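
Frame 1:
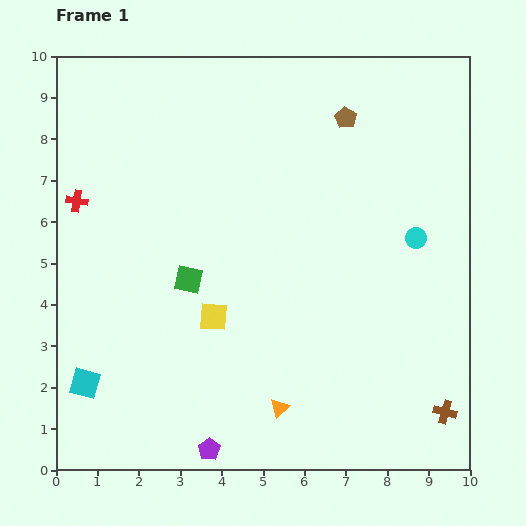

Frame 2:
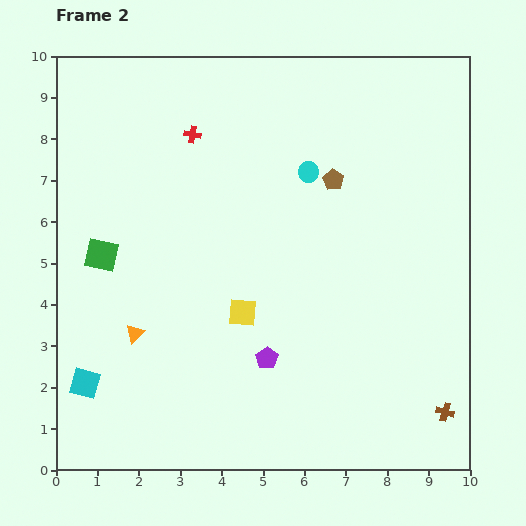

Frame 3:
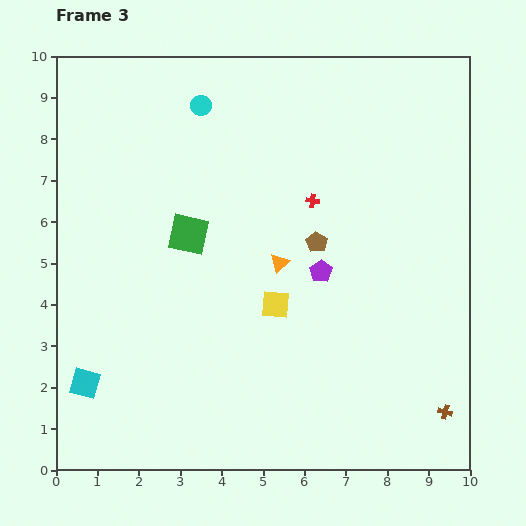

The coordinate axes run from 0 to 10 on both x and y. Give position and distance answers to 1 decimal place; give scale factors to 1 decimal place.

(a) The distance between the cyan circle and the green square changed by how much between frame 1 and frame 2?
-0.2

Distance in frame 1: 5.6. Distance in frame 2: 5.4.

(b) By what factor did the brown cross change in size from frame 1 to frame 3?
0.6×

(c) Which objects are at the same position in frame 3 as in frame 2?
the cyan square, the brown cross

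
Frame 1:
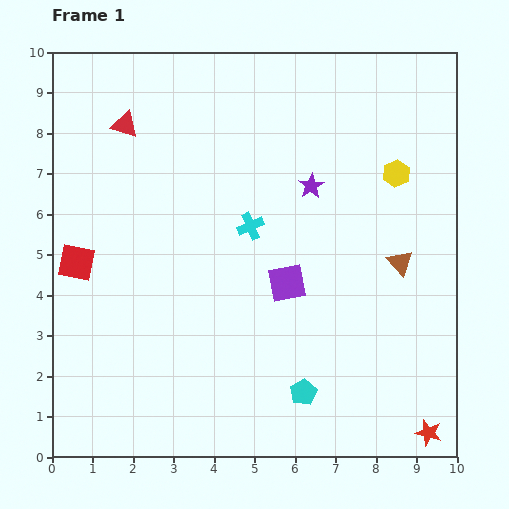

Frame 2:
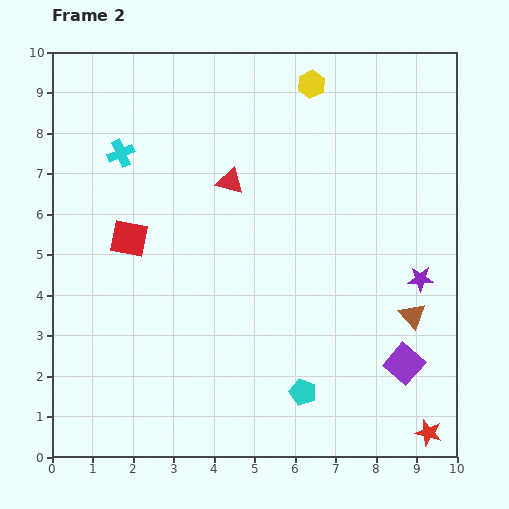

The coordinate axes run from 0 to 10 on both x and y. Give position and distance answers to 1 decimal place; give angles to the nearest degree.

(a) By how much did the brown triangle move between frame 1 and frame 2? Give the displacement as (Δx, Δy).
(0.3, -1.3)

The brown triangle was at (8.6, 4.8) in frame 1 and (8.9, 3.5) in frame 2.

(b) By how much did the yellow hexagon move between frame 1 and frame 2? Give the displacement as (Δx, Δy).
(-2.1, 2.2)

The yellow hexagon was at (8.5, 7.0) in frame 1 and (6.4, 9.2) in frame 2.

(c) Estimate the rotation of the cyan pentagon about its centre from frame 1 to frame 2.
23° counter-clockwise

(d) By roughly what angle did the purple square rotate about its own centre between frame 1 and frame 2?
38° counter-clockwise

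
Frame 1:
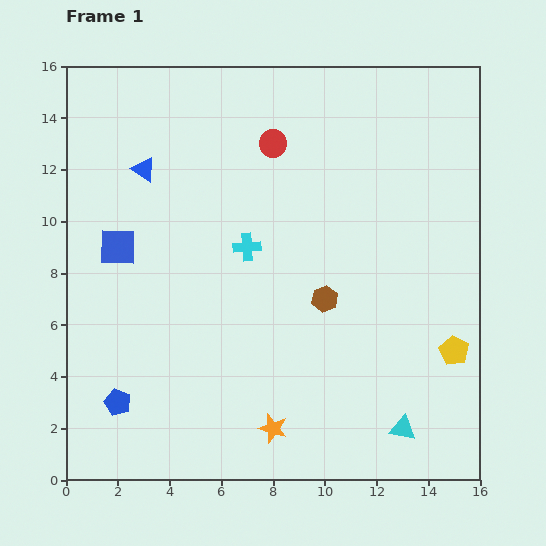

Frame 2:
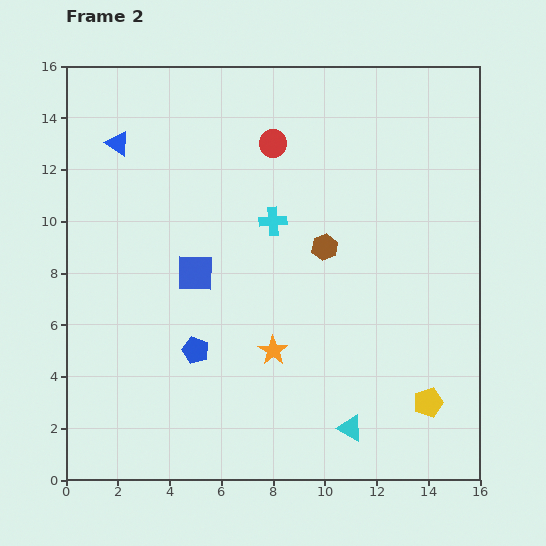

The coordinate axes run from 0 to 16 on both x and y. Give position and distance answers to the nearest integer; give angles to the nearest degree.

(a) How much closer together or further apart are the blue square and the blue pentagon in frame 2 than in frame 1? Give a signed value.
-3

Distance in frame 1: 6. Distance in frame 2: 3.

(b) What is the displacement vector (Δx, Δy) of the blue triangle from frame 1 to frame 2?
(-1, 1)

The blue triangle was at (3, 12) in frame 1 and (2, 13) in frame 2.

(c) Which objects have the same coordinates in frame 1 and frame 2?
the red circle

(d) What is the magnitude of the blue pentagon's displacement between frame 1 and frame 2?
4

The blue pentagon moved from (2, 3) to (5, 5), a distance of √(3² + 2²) ≈ 4.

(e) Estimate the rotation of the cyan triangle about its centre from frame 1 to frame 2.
19° clockwise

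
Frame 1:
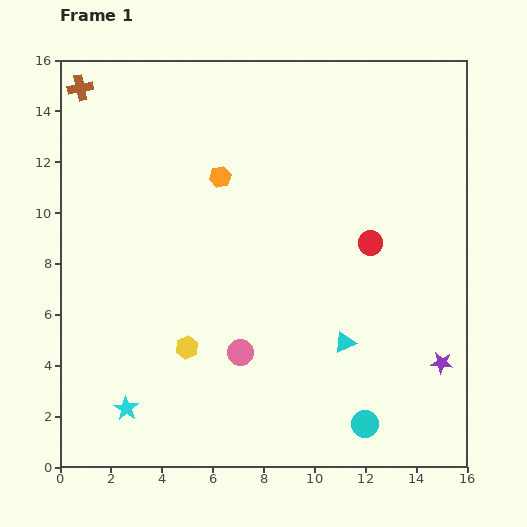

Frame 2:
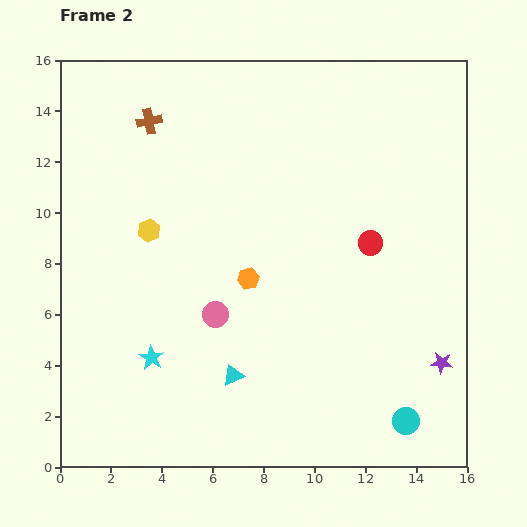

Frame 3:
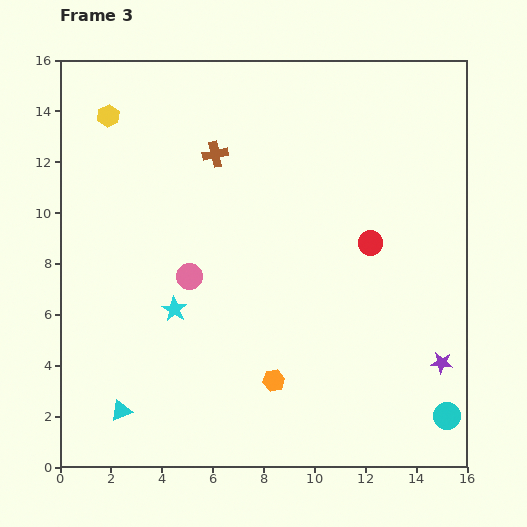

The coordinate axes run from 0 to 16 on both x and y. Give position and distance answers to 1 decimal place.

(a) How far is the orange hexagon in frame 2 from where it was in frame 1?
4.1

The orange hexagon moved from (6.3, 11.4) to (7.4, 7.4), a distance of √(1.1² + 4.0²) ≈ 4.1.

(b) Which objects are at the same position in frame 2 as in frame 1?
the purple star, the red circle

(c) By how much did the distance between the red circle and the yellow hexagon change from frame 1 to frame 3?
+3.1

Distance in frame 1: 8.3. Distance in frame 3: 11.4.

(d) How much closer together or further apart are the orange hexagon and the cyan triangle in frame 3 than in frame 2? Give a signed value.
+2.3

Distance in frame 2: 3.8. Distance in frame 3: 6.1.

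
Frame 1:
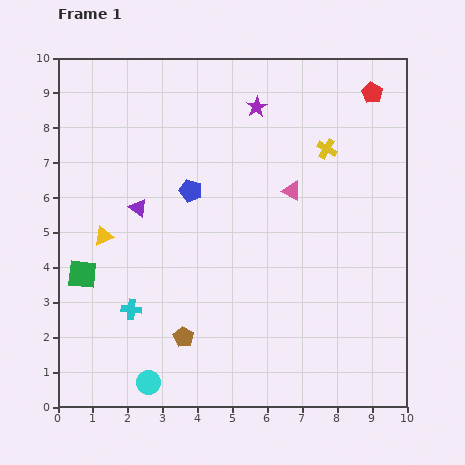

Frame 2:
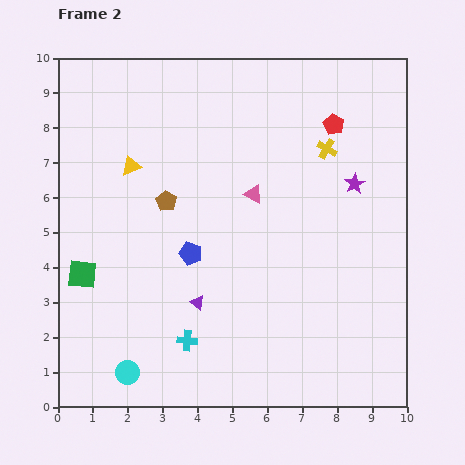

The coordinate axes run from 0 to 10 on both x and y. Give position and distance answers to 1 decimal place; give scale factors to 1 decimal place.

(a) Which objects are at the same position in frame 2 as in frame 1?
the green square, the yellow cross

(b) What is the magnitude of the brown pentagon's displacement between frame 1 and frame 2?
3.9

The brown pentagon moved from (3.6, 2.0) to (3.1, 5.9), a distance of √(0.5² + 3.9²) ≈ 3.9.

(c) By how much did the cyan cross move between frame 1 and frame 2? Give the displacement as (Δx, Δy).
(1.6, -0.9)

The cyan cross was at (2.1, 2.8) in frame 1 and (3.7, 1.9) in frame 2.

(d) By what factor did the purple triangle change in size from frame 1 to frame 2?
0.8×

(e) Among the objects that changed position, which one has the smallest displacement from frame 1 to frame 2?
the cyan circle

(moved 0.7)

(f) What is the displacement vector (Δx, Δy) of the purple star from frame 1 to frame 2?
(2.8, -2.2)

The purple star was at (5.7, 8.6) in frame 1 and (8.5, 6.4) in frame 2.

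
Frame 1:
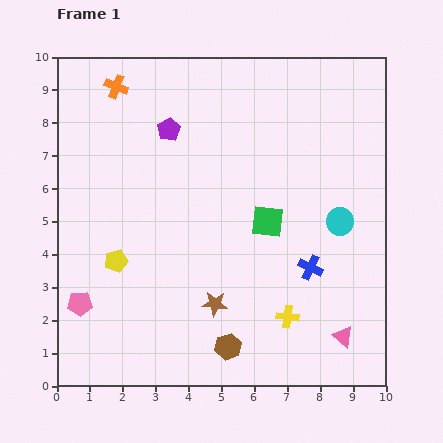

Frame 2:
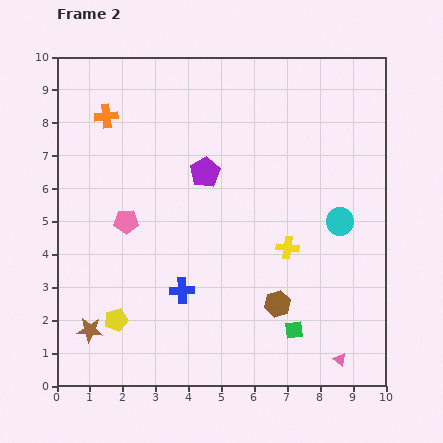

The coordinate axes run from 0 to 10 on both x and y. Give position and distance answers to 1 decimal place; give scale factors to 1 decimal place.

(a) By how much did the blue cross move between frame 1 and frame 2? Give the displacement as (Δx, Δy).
(-3.9, -0.7)

The blue cross was at (7.7, 3.6) in frame 1 and (3.8, 2.9) in frame 2.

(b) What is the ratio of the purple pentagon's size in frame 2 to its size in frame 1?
1.3×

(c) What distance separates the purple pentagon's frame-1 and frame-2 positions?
1.7

The purple pentagon moved from (3.4, 7.8) to (4.5, 6.5), a distance of √(1.1² + 1.3²) ≈ 1.7.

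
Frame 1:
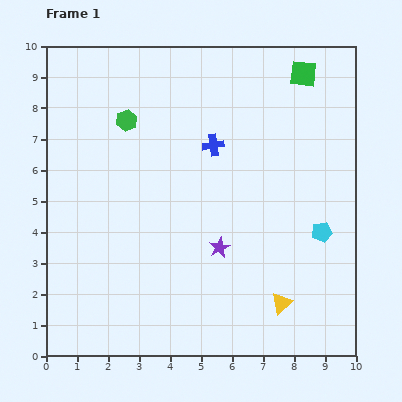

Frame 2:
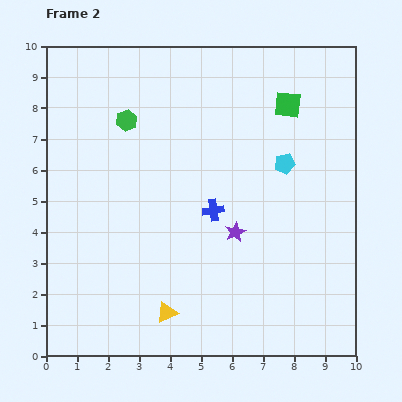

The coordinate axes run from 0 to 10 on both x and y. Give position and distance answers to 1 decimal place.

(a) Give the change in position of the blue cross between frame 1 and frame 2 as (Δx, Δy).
(0.0, -2.1)

The blue cross was at (5.4, 6.8) in frame 1 and (5.4, 4.7) in frame 2.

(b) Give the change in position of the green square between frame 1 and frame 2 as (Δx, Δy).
(-0.5, -1.0)

The green square was at (8.3, 9.1) in frame 1 and (7.8, 8.1) in frame 2.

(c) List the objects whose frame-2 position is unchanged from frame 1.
the green hexagon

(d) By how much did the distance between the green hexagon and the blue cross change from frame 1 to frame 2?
+1.1

Distance in frame 1: 2.9. Distance in frame 2: 4.0.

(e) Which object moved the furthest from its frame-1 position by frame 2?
the yellow triangle

(moved 3.7; next 2.5)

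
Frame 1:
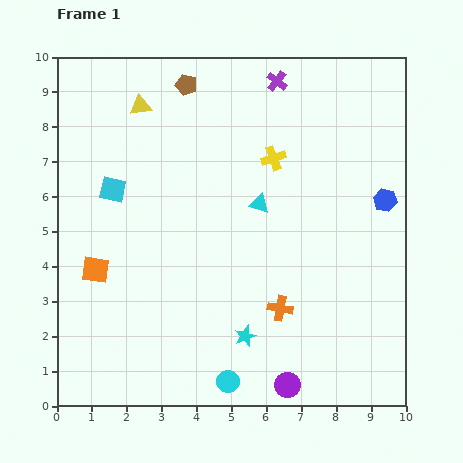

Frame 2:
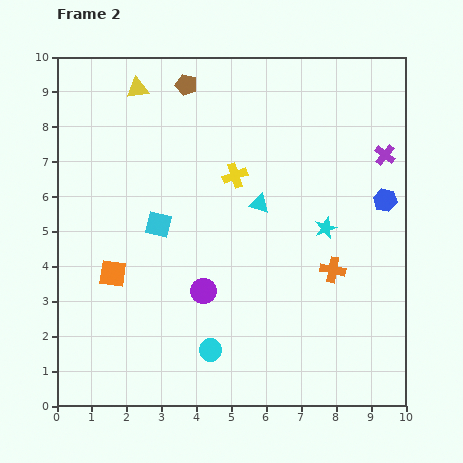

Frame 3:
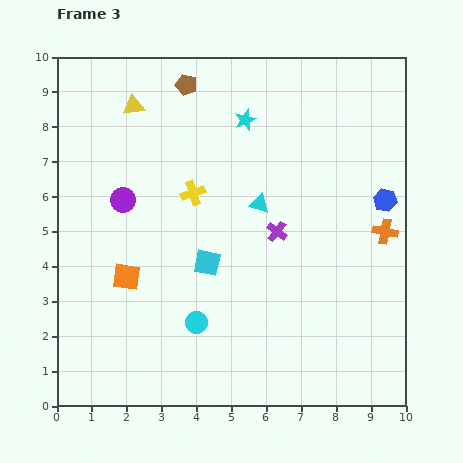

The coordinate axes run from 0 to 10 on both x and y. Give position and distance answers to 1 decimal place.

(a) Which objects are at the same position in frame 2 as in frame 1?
the cyan triangle, the blue hexagon, the brown pentagon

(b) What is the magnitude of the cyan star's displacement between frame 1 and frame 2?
3.9

The cyan star moved from (5.4, 2.0) to (7.7, 5.1), a distance of √(2.3² + 3.1²) ≈ 3.9.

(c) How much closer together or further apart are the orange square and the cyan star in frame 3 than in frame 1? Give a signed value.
+0.9

Distance in frame 1: 4.7. Distance in frame 3: 5.6.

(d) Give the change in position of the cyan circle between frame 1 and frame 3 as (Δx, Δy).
(-0.9, 1.7)

The cyan circle was at (4.9, 0.7) in frame 1 and (4.0, 2.4) in frame 3.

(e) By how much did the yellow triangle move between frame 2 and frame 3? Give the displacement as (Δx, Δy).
(-0.1, -0.5)

The yellow triangle was at (2.3, 9.1) in frame 2 and (2.2, 8.6) in frame 3.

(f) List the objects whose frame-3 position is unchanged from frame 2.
the cyan triangle, the blue hexagon, the brown pentagon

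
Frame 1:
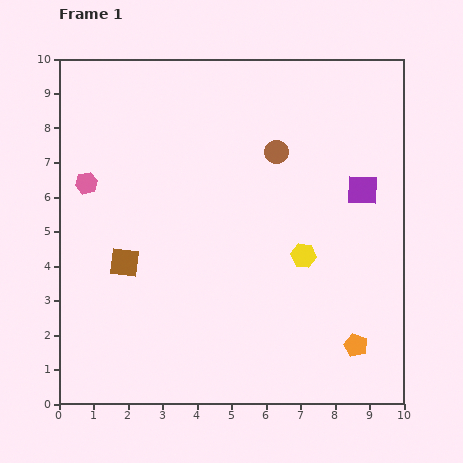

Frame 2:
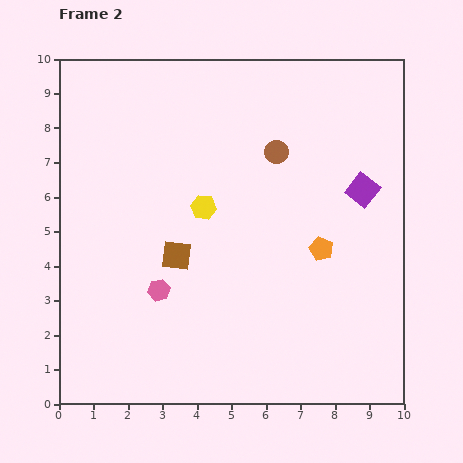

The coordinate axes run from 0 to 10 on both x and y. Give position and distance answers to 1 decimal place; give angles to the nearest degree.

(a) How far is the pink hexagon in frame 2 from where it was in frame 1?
3.7

The pink hexagon moved from (0.8, 6.4) to (2.9, 3.3), a distance of √(2.1² + 3.1²) ≈ 3.7.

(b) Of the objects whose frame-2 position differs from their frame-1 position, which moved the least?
the brown square

(moved 1.5)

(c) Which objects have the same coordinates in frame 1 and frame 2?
the purple square, the brown circle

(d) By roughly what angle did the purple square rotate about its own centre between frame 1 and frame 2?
36° clockwise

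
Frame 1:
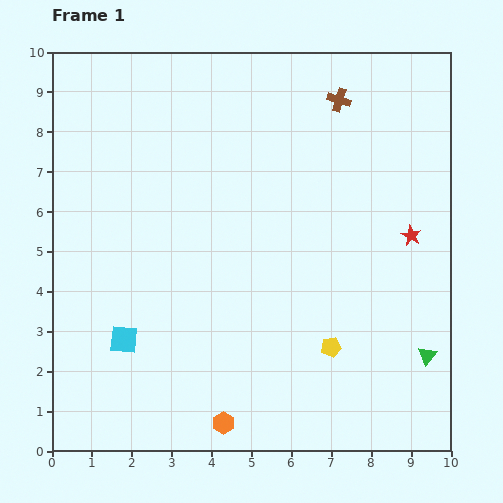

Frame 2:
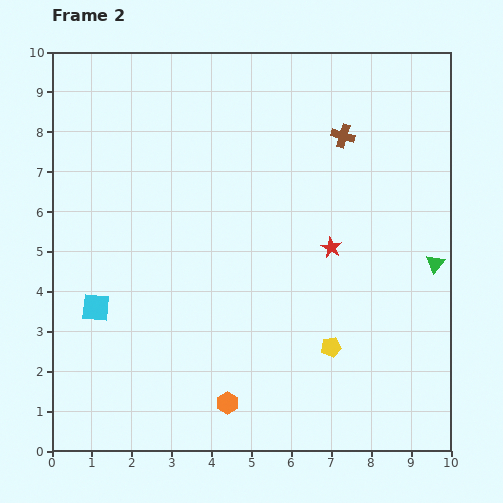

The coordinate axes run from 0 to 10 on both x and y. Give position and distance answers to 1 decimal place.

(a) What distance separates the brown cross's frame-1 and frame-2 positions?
0.9

The brown cross moved from (7.2, 8.8) to (7.3, 7.9), a distance of √(0.1² + 0.9²) ≈ 0.9.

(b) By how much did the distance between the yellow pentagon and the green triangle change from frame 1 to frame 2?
+0.9

Distance in frame 1: 2.4. Distance in frame 2: 3.3.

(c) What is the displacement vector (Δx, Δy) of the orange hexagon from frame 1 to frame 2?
(0.1, 0.5)

The orange hexagon was at (4.3, 0.7) in frame 1 and (4.4, 1.2) in frame 2.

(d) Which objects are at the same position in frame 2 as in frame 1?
the yellow pentagon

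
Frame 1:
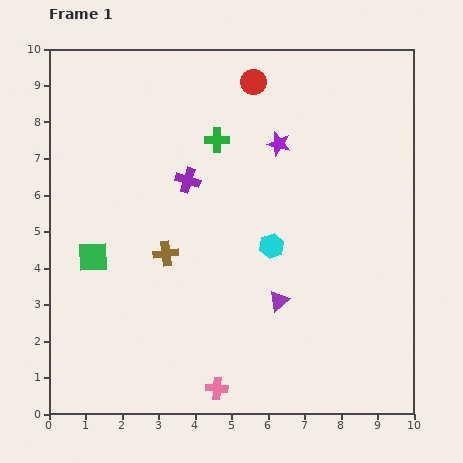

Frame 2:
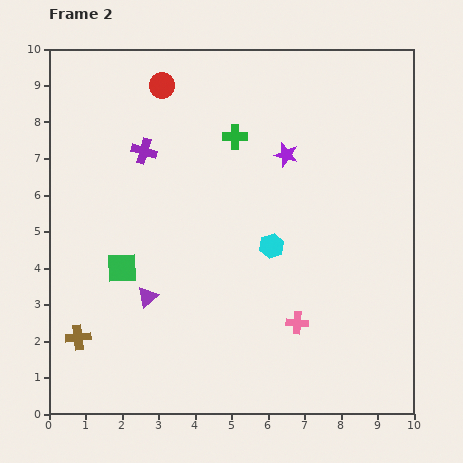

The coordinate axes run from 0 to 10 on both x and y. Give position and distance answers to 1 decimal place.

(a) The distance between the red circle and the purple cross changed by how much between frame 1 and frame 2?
-1.3

Distance in frame 1: 3.2. Distance in frame 2: 1.9.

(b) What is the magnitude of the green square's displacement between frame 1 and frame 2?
0.9

The green square moved from (1.2, 4.3) to (2.0, 4.0), a distance of √(0.8² + 0.3²) ≈ 0.9.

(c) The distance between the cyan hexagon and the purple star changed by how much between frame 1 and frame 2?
-0.3

Distance in frame 1: 2.8. Distance in frame 2: 2.5.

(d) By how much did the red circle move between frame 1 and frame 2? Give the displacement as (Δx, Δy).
(-2.5, -0.1)

The red circle was at (5.6, 9.1) in frame 1 and (3.1, 9.0) in frame 2.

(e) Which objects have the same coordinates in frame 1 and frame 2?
the cyan hexagon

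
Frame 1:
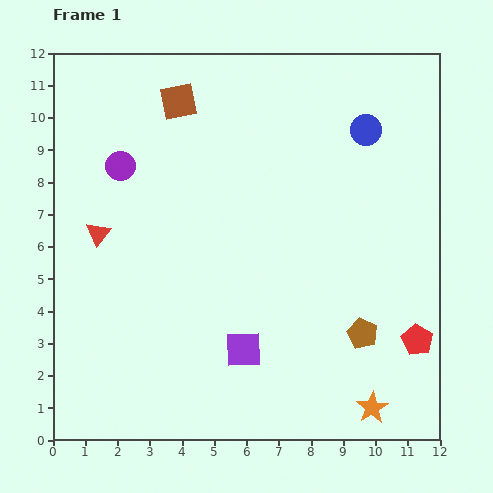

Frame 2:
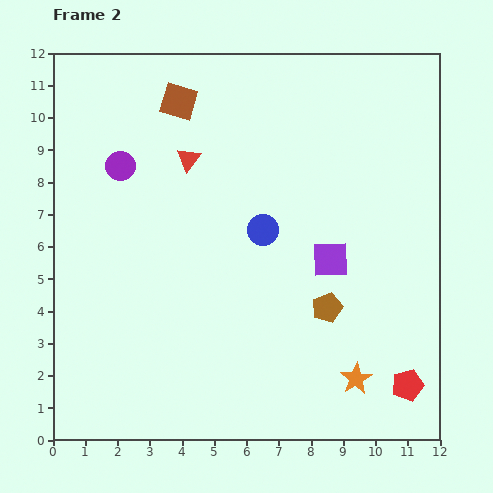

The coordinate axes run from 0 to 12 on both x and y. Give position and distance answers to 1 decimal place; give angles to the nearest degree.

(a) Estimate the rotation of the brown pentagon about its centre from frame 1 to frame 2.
26° clockwise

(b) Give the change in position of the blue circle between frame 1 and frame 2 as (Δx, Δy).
(-3.2, -3.1)

The blue circle was at (9.7, 9.6) in frame 1 and (6.5, 6.5) in frame 2.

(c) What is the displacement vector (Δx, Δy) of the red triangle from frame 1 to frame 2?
(2.8, 2.3)

The red triangle was at (1.4, 6.4) in frame 1 and (4.2, 8.7) in frame 2.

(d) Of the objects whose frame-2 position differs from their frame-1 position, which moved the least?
the orange star

(moved 1.0)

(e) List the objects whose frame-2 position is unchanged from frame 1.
the brown square, the purple circle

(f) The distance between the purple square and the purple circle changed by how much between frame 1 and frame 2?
+0.2

Distance in frame 1: 6.9. Distance in frame 2: 7.1.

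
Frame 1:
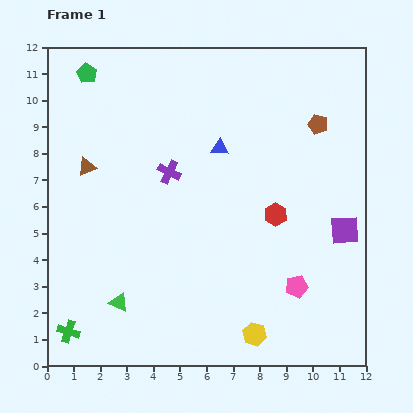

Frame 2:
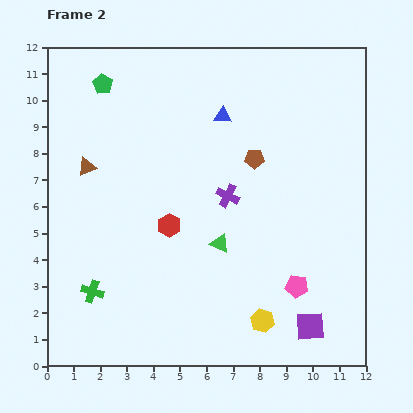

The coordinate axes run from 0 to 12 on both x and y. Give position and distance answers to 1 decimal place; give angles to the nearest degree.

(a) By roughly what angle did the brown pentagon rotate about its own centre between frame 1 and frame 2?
18° counter-clockwise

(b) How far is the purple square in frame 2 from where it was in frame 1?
3.8

The purple square moved from (11.2, 5.1) to (9.9, 1.5), a distance of √(1.3² + 3.6²) ≈ 3.8.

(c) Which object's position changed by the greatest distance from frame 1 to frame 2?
the green triangle

(moved 4.4; next 4.0)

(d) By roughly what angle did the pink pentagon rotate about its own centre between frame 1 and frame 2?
21° clockwise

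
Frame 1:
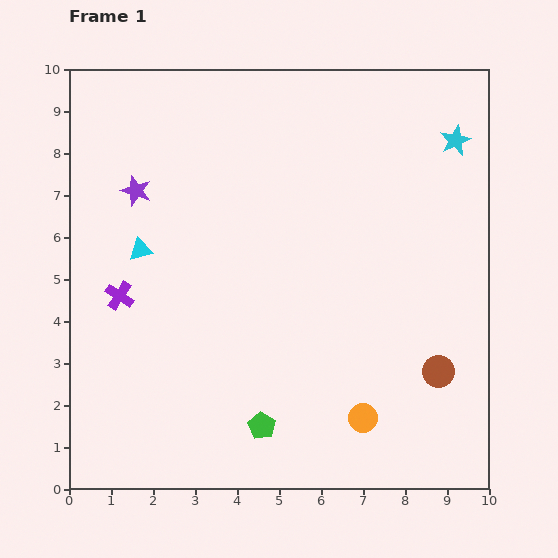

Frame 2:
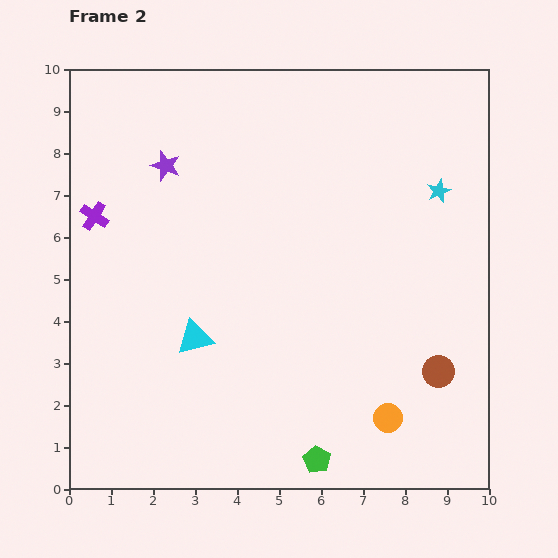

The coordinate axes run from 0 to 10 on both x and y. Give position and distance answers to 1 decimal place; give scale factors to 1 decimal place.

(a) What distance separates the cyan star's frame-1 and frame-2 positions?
1.3

The cyan star moved from (9.2, 8.3) to (8.8, 7.1), a distance of √(0.4² + 1.2²) ≈ 1.3.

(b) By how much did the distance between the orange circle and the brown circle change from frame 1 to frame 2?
-0.5

Distance in frame 1: 2.1. Distance in frame 2: 1.6.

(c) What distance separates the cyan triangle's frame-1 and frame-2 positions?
2.5

The cyan triangle moved from (1.7, 5.7) to (3.0, 3.6), a distance of √(1.3² + 2.1²) ≈ 2.5.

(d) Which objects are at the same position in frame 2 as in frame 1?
the brown circle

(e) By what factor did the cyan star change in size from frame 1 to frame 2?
0.8×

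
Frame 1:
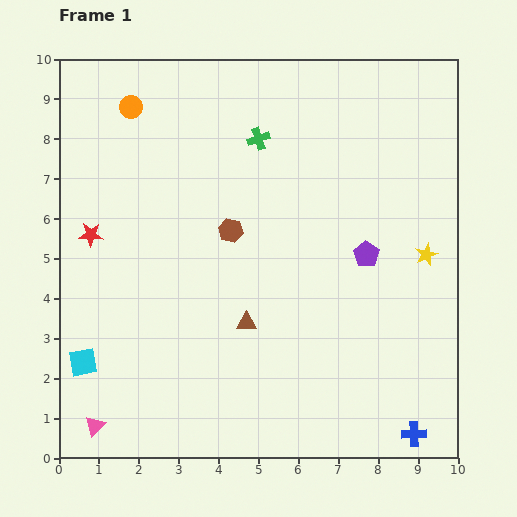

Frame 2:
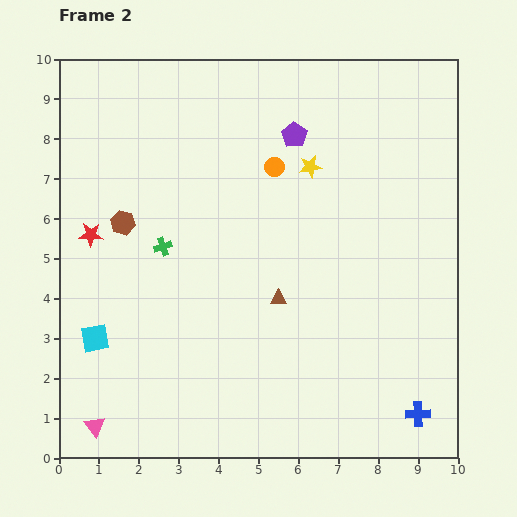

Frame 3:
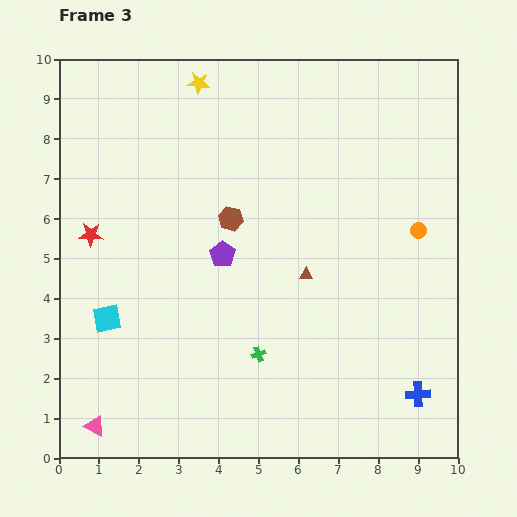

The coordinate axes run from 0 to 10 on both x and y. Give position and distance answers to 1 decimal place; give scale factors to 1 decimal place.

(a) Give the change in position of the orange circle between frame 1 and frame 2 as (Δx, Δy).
(3.6, -1.5)

The orange circle was at (1.8, 8.8) in frame 1 and (5.4, 7.3) in frame 2.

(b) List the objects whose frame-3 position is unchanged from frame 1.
the red star, the pink triangle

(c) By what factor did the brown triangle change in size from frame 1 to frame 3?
0.6×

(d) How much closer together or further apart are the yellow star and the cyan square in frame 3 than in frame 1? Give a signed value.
-2.7

Distance in frame 1: 9.0. Distance in frame 3: 6.3.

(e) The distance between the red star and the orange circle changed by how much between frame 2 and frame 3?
+3.3

Distance in frame 2: 4.9. Distance in frame 3: 8.2.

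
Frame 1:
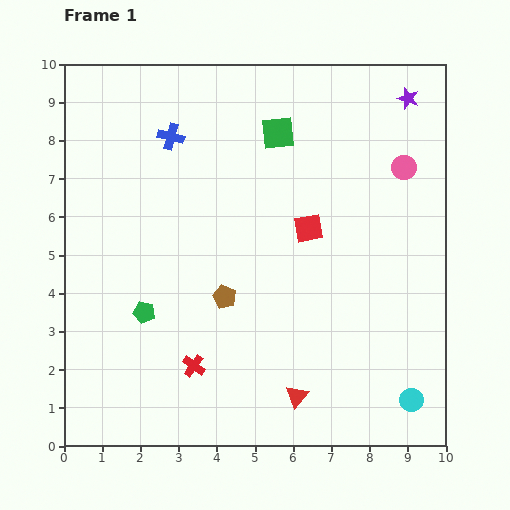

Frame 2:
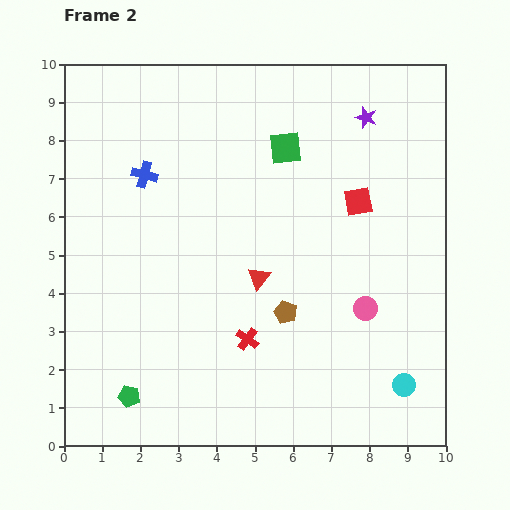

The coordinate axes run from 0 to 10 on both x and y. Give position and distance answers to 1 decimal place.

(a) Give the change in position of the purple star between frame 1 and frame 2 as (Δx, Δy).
(-1.1, -0.5)

The purple star was at (9.0, 9.1) in frame 1 and (7.9, 8.6) in frame 2.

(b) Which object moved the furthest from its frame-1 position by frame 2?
the pink circle

(moved 3.8; next 3.3)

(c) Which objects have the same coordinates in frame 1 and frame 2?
none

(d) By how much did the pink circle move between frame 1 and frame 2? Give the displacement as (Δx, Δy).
(-1.0, -3.7)

The pink circle was at (8.9, 7.3) in frame 1 and (7.9, 3.6) in frame 2.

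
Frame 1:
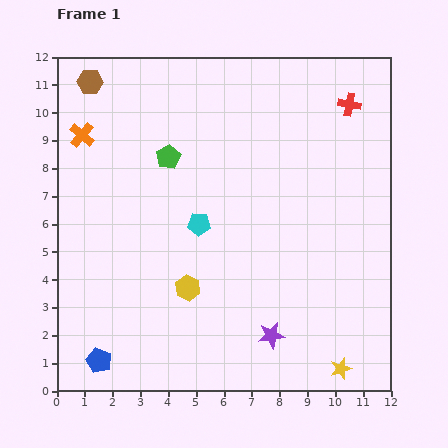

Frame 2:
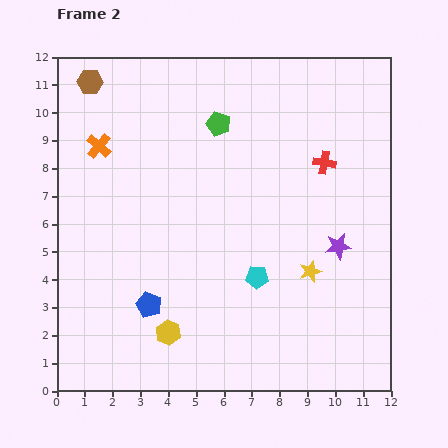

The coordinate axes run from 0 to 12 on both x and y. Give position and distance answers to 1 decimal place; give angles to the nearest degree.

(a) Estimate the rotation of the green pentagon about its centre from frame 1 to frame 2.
24° counter-clockwise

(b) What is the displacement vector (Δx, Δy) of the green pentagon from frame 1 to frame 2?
(1.8, 1.2)

The green pentagon was at (4.0, 8.4) in frame 1 and (5.8, 9.6) in frame 2.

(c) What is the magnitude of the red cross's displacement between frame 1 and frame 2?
2.3

The red cross moved from (10.5, 10.3) to (9.6, 8.2), a distance of √(0.9² + 2.1²) ≈ 2.3.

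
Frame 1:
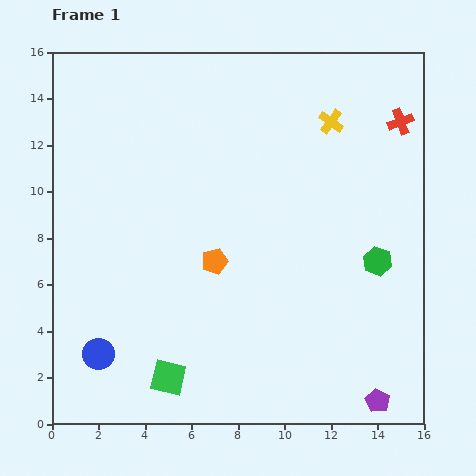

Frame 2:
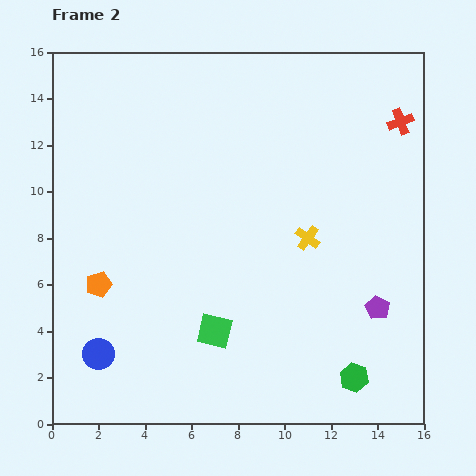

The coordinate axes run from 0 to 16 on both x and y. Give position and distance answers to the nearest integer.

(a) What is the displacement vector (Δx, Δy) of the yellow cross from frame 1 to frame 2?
(-1, -5)

The yellow cross was at (12, 13) in frame 1 and (11, 8) in frame 2.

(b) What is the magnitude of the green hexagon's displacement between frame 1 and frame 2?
5

The green hexagon moved from (14, 7) to (13, 2), a distance of √(1² + 5²) ≈ 5.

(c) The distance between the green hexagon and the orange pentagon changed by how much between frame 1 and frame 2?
+5

Distance in frame 1: 7. Distance in frame 2: 12.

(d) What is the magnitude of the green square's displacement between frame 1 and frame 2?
3

The green square moved from (5, 2) to (7, 4), a distance of √(2² + 2²) ≈ 3.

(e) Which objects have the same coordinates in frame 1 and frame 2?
the red cross, the blue circle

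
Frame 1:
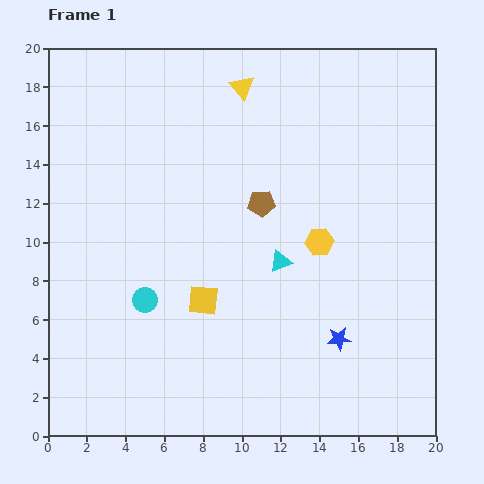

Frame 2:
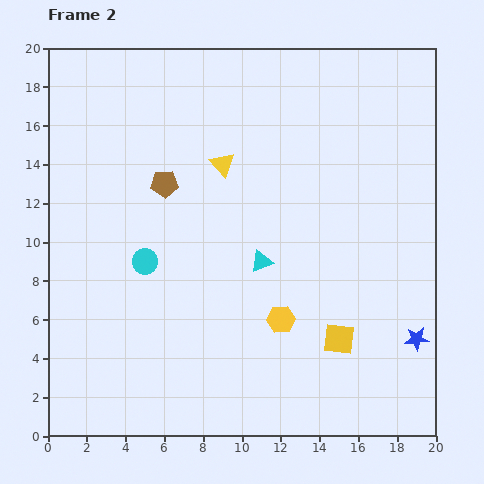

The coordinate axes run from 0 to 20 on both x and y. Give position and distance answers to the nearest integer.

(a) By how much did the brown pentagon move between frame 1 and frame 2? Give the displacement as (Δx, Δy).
(-5, 1)

The brown pentagon was at (11, 12) in frame 1 and (6, 13) in frame 2.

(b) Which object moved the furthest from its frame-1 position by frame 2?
the yellow square

(moved 7; next 5)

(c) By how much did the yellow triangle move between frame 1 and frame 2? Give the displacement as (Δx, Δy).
(-1, -4)

The yellow triangle was at (10, 18) in frame 1 and (9, 14) in frame 2.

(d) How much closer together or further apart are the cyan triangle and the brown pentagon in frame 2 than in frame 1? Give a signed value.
+3

Distance in frame 1: 3. Distance in frame 2: 6.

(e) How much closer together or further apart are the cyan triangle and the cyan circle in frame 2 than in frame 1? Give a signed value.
-1

Distance in frame 1: 7. Distance in frame 2: 6.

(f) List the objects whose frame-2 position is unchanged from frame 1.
none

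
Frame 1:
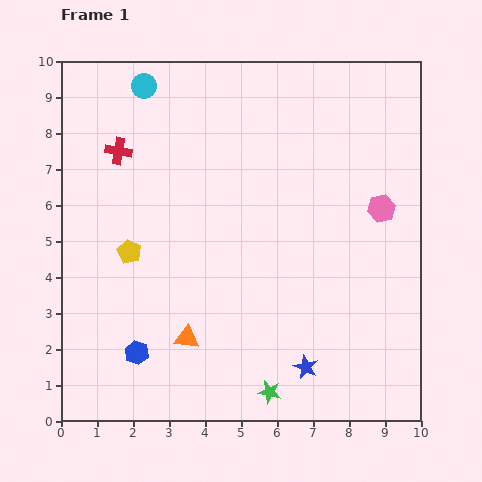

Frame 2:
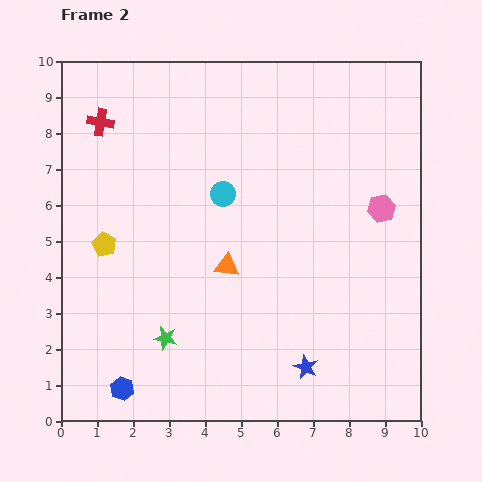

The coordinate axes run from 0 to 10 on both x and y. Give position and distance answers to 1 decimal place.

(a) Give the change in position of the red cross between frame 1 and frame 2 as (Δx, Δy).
(-0.5, 0.8)

The red cross was at (1.6, 7.5) in frame 1 and (1.1, 8.3) in frame 2.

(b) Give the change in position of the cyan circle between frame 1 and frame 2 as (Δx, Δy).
(2.2, -3.0)

The cyan circle was at (2.3, 9.3) in frame 1 and (4.5, 6.3) in frame 2.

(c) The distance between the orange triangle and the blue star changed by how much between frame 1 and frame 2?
+0.2

Distance in frame 1: 3.4. Distance in frame 2: 3.6.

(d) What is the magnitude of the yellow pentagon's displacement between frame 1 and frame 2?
0.7

The yellow pentagon moved from (1.9, 4.7) to (1.2, 4.9), a distance of √(0.7² + 0.2²) ≈ 0.7.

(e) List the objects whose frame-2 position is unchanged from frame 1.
the blue star, the pink hexagon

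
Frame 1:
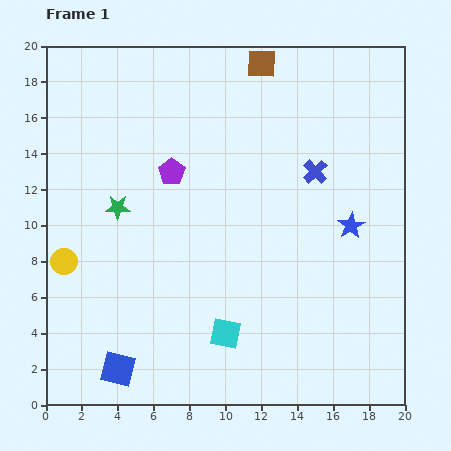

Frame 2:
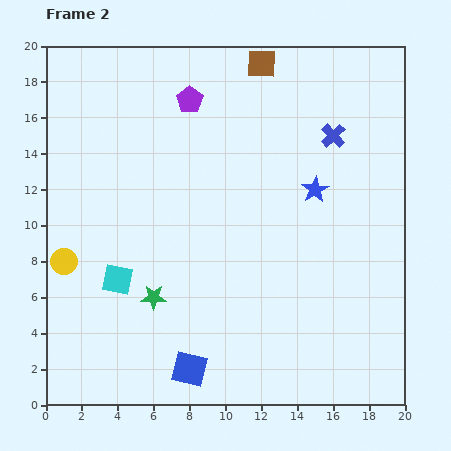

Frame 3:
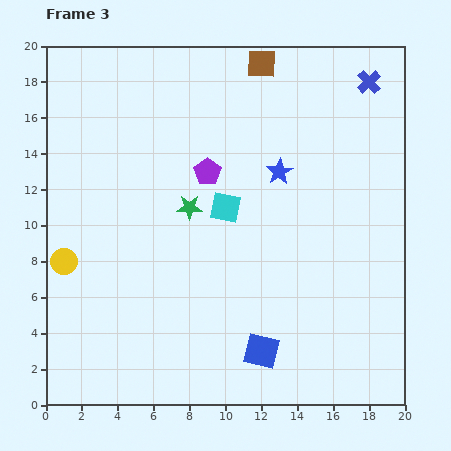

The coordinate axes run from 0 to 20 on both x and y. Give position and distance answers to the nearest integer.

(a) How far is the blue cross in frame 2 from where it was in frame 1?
2

The blue cross moved from (15, 13) to (16, 15), a distance of √(1² + 2²) ≈ 2.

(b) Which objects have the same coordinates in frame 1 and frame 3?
the yellow circle, the brown square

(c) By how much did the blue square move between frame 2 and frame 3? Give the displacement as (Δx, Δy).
(4, 1)

The blue square was at (8, 2) in frame 2 and (12, 3) in frame 3.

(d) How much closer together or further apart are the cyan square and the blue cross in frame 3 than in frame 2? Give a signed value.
-3

Distance in frame 2: 14. Distance in frame 3: 11.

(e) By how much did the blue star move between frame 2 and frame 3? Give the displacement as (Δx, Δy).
(-2, 1)

The blue star was at (15, 12) in frame 2 and (13, 13) in frame 3.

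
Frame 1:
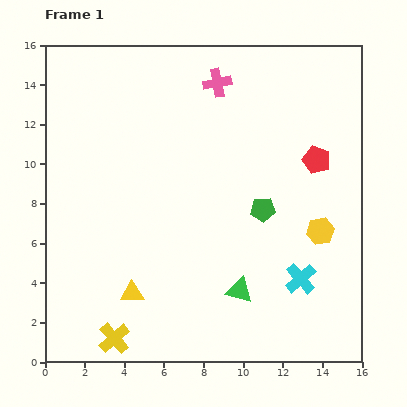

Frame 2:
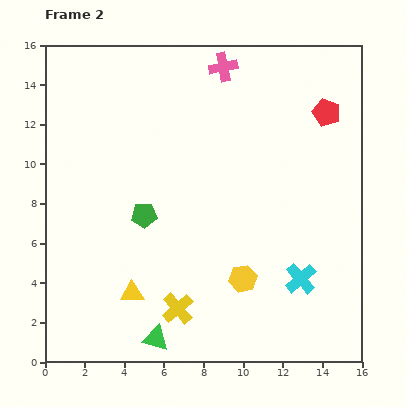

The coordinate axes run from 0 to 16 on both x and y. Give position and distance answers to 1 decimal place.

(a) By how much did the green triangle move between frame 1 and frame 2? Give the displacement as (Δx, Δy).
(-4.2, -2.4)

The green triangle was at (9.8, 3.6) in frame 1 and (5.6, 1.2) in frame 2.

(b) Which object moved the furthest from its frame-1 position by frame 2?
the green pentagon

(moved 6.0; next 4.8)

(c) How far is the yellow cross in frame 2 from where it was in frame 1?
3.5

The yellow cross moved from (3.5, 1.2) to (6.7, 2.7), a distance of √(3.2² + 1.5²) ≈ 3.5.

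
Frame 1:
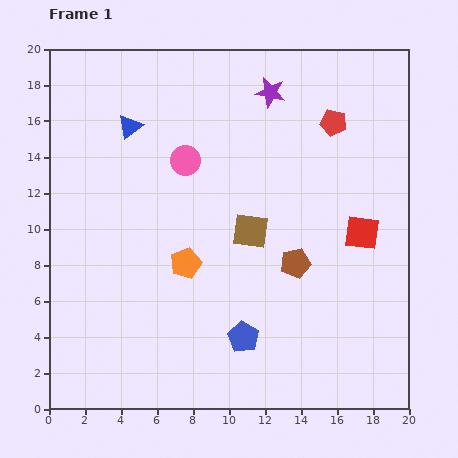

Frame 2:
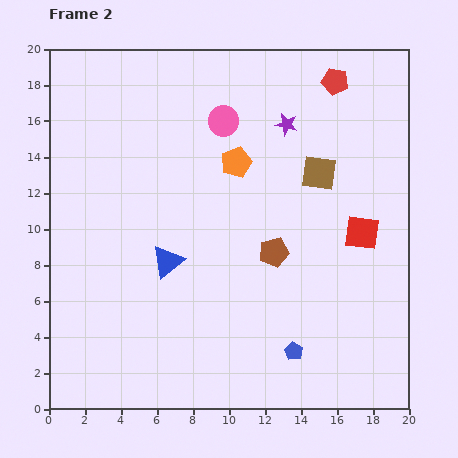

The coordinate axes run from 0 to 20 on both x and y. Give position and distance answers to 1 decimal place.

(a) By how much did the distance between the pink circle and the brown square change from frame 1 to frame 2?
+0.7

Distance in frame 1: 5.3. Distance in frame 2: 6.0.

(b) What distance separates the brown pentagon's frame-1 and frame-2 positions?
1.3

The brown pentagon moved from (13.7, 8.1) to (12.5, 8.7), a distance of √(1.2² + 0.6²) ≈ 1.3.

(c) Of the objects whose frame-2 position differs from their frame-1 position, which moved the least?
the brown pentagon

(moved 1.3)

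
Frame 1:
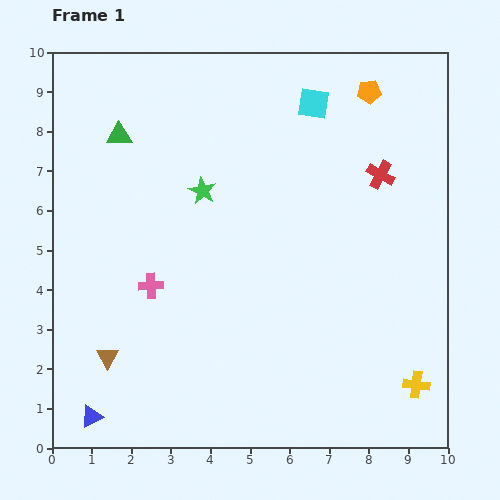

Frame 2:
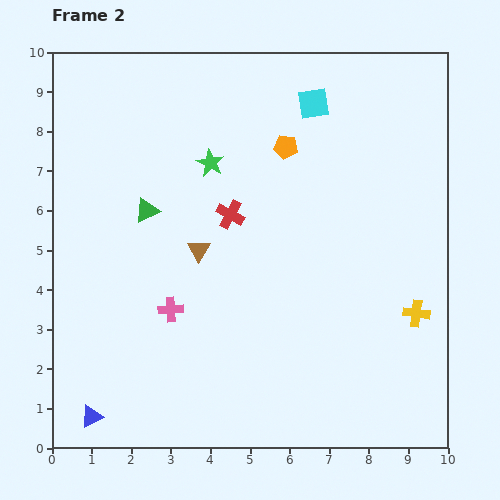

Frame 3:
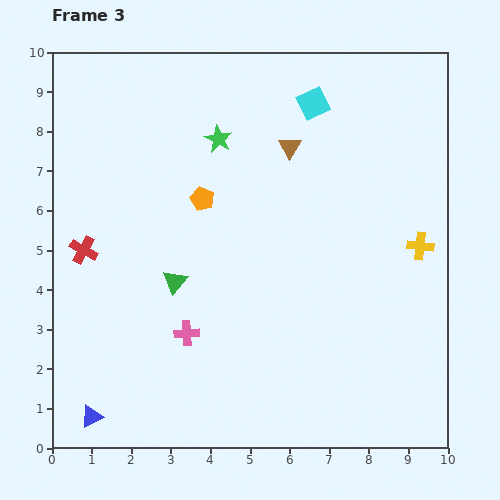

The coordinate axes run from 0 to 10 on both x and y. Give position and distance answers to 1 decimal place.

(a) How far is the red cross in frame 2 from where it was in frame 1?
3.9

The red cross moved from (8.3, 6.9) to (4.5, 5.9), a distance of √(3.8² + 1.0²) ≈ 3.9.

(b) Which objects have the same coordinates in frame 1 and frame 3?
the cyan square, the blue triangle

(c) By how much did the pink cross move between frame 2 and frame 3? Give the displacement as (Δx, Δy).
(0.4, -0.6)

The pink cross was at (3.0, 3.5) in frame 2 and (3.4, 2.9) in frame 3.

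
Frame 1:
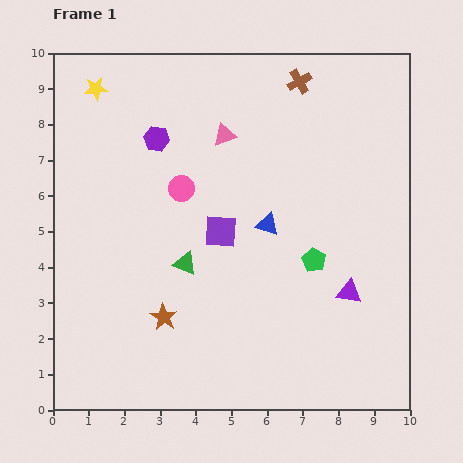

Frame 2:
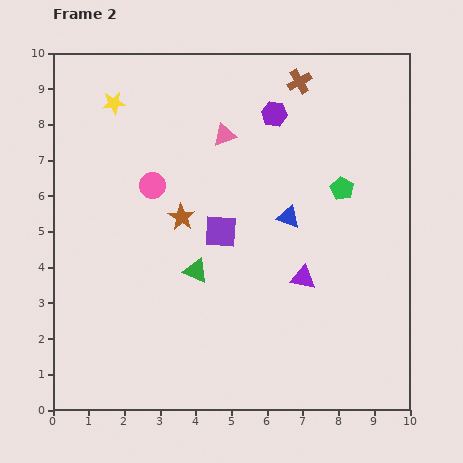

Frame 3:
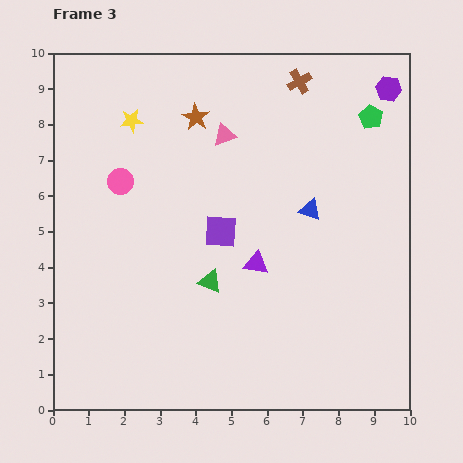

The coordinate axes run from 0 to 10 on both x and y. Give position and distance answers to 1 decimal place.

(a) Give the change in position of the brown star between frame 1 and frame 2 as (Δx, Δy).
(0.5, 2.8)

The brown star was at (3.1, 2.6) in frame 1 and (3.6, 5.4) in frame 2.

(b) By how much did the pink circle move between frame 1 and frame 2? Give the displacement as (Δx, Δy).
(-0.8, 0.1)

The pink circle was at (3.6, 6.2) in frame 1 and (2.8, 6.3) in frame 2.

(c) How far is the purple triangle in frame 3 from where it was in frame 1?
2.7

The purple triangle moved from (8.3, 3.3) to (5.7, 4.1), a distance of √(2.6² + 0.8²) ≈ 2.7.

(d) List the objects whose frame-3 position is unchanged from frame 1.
the purple square, the brown cross, the pink triangle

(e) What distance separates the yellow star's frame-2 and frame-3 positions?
0.7

The yellow star moved from (1.7, 8.6) to (2.2, 8.1), a distance of √(0.5² + 0.5²) ≈ 0.7.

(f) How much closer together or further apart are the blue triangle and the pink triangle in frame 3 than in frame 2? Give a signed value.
+0.3

Distance in frame 2: 2.9. Distance in frame 3: 3.2.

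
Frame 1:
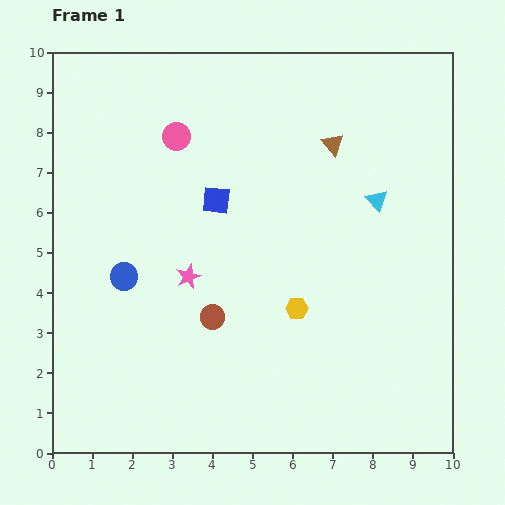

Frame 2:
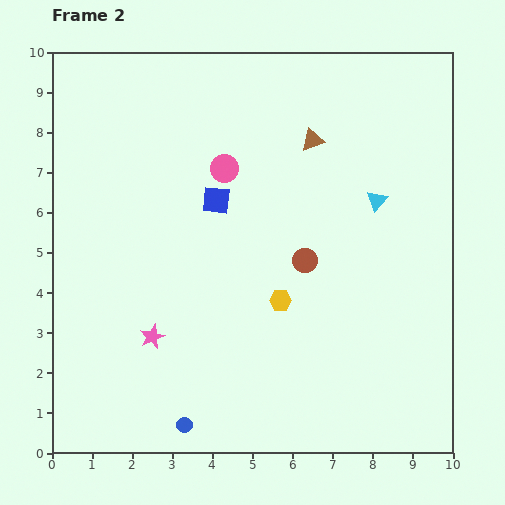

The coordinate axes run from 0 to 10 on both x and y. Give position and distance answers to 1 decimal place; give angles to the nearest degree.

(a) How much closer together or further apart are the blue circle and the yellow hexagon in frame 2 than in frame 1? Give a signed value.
-0.5

Distance in frame 1: 4.4. Distance in frame 2: 3.9.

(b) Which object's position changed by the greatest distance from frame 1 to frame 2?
the blue circle

(moved 4.0; next 2.7)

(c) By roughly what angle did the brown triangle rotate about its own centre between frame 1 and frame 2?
52° clockwise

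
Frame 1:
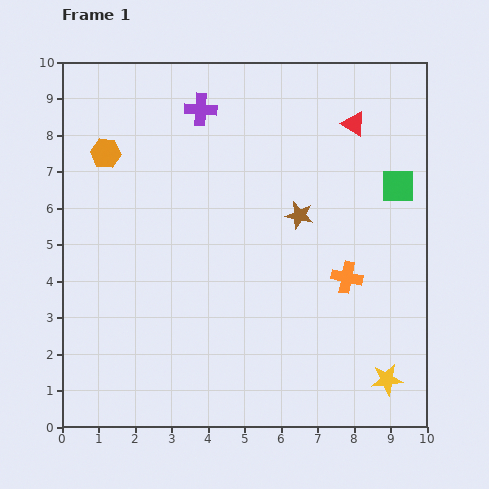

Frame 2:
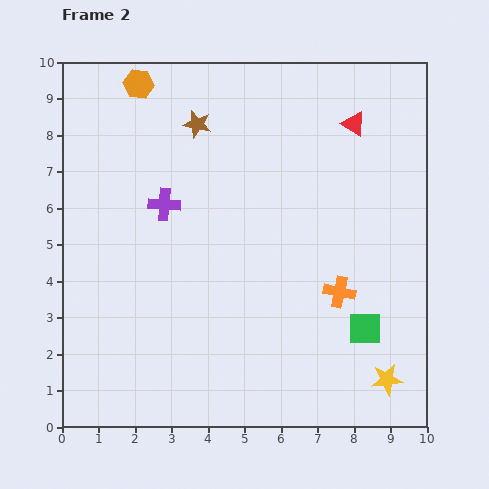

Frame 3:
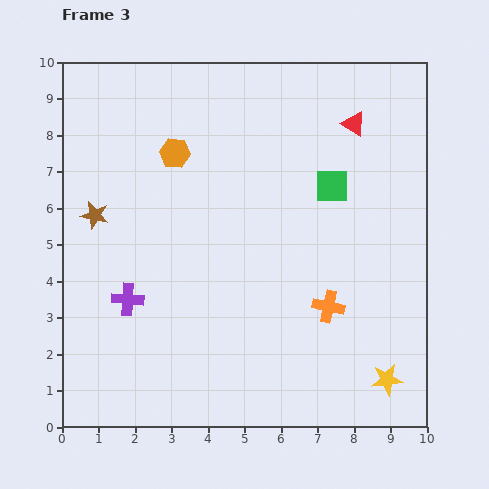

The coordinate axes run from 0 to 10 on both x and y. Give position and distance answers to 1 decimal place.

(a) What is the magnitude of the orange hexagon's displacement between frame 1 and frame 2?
2.1

The orange hexagon moved from (1.2, 7.5) to (2.1, 9.4), a distance of √(0.9² + 1.9²) ≈ 2.1.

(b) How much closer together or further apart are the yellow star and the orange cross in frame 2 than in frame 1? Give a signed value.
-0.3

Distance in frame 1: 3.0. Distance in frame 2: 2.7.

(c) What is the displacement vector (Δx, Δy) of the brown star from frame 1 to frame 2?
(-2.8, 2.5)

The brown star was at (6.5, 5.8) in frame 1 and (3.7, 8.3) in frame 2.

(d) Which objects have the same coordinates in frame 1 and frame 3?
the yellow star, the red triangle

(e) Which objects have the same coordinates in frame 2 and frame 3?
the yellow star, the red triangle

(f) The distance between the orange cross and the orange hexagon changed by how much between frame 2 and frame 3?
-2.0

Distance in frame 2: 7.9. Distance in frame 3: 5.9.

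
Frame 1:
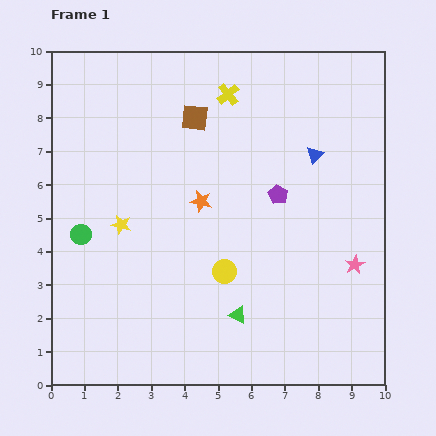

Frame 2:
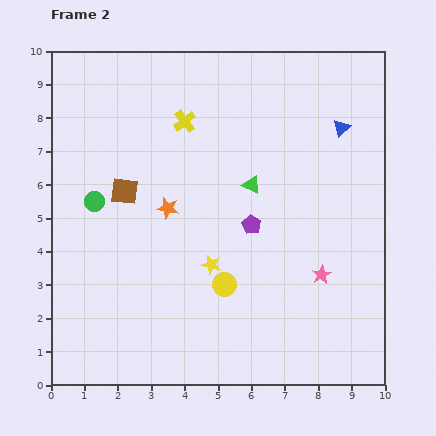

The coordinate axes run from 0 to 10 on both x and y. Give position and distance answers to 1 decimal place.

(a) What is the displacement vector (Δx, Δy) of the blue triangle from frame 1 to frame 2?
(0.8, 0.8)

The blue triangle was at (7.9, 6.9) in frame 1 and (8.7, 7.7) in frame 2.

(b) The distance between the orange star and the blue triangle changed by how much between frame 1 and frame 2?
+2.0

Distance in frame 1: 3.7. Distance in frame 2: 5.7.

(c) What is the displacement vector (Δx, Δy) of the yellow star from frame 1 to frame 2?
(2.7, -1.2)

The yellow star was at (2.1, 4.8) in frame 1 and (4.8, 3.6) in frame 2.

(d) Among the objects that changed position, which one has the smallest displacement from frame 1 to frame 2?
the yellow circle

(moved 0.4)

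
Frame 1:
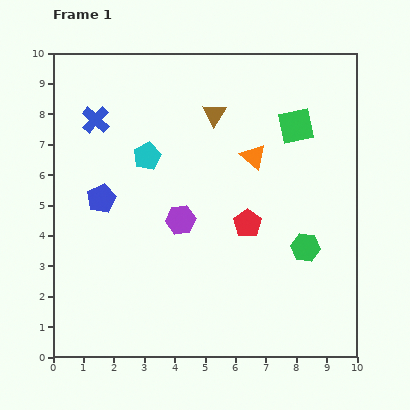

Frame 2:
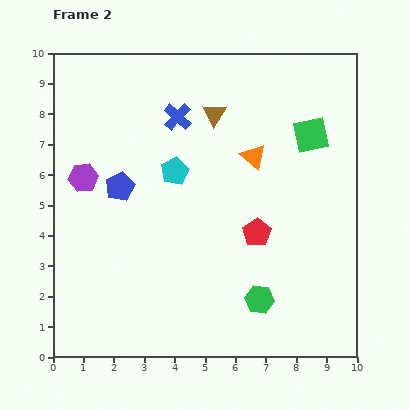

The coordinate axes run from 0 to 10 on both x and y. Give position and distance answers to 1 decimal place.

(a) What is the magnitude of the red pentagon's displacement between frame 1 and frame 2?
0.4

The red pentagon moved from (6.4, 4.4) to (6.7, 4.1), a distance of √(0.3² + 0.3²) ≈ 0.4.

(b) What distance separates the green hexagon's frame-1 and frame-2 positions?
2.3

The green hexagon moved from (8.3, 3.6) to (6.8, 1.9), a distance of √(1.5² + 1.7²) ≈ 2.3.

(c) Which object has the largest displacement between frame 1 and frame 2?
the purple hexagon

(moved 3.5; next 2.7)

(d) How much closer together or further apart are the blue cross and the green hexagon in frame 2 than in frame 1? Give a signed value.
-1.5

Distance in frame 1: 8.1. Distance in frame 2: 6.6.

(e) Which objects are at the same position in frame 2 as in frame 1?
the orange triangle, the brown triangle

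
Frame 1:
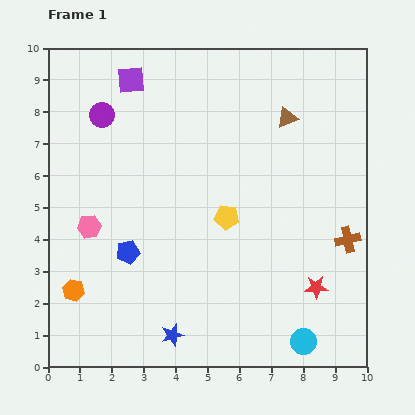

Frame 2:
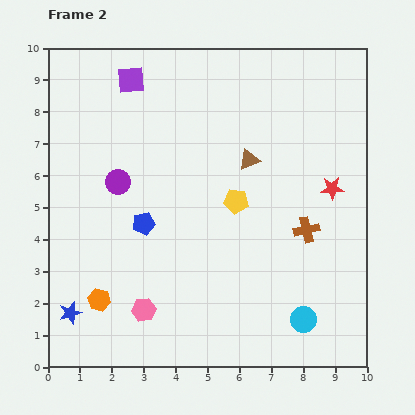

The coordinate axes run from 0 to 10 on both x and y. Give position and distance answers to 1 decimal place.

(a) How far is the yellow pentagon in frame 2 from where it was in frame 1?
0.6

The yellow pentagon moved from (5.6, 4.7) to (5.9, 5.2), a distance of √(0.3² + 0.5²) ≈ 0.6.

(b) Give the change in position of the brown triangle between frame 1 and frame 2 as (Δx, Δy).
(-1.2, -1.3)

The brown triangle was at (7.5, 7.8) in frame 1 and (6.3, 6.5) in frame 2.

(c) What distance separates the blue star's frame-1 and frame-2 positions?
3.3

The blue star moved from (3.9, 1.0) to (0.7, 1.7), a distance of √(3.2² + 0.7²) ≈ 3.3.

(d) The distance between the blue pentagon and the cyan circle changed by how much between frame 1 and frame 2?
-0.4

Distance in frame 1: 6.2. Distance in frame 2: 5.8.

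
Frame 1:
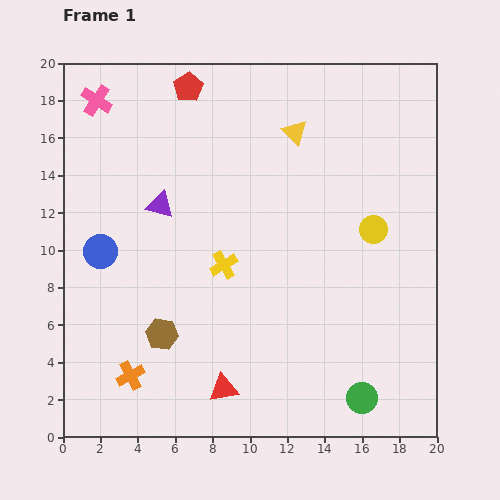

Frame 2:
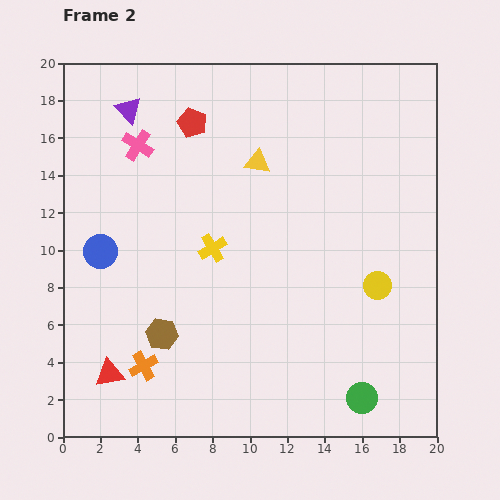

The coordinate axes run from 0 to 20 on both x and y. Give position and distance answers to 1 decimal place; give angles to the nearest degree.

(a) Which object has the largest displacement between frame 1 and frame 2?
the red triangle

(moved 6.2; next 5.4)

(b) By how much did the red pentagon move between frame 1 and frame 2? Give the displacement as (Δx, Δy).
(0.2, -1.9)

The red pentagon was at (6.7, 18.7) in frame 1 and (6.9, 16.8) in frame 2.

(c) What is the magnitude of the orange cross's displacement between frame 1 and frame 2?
0.9

The orange cross moved from (3.6, 3.3) to (4.3, 3.8), a distance of √(0.7² + 0.5²) ≈ 0.9.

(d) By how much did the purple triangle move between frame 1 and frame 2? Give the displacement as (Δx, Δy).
(-1.7, 5.1)

The purple triangle was at (5.2, 12.4) in frame 1 and (3.5, 17.5) in frame 2.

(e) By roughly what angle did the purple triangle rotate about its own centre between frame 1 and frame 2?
29° clockwise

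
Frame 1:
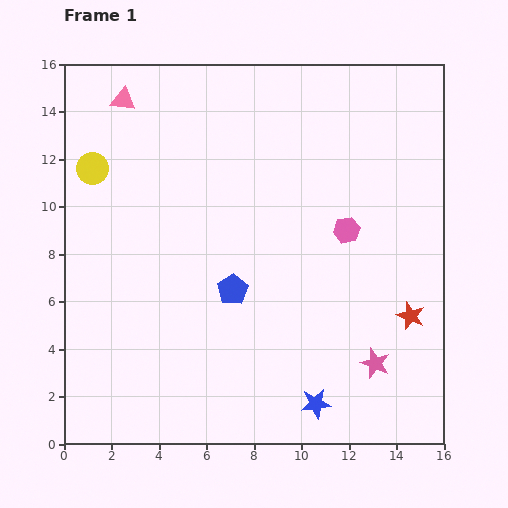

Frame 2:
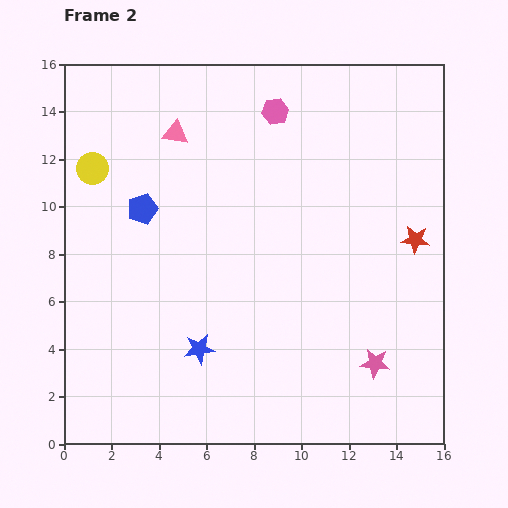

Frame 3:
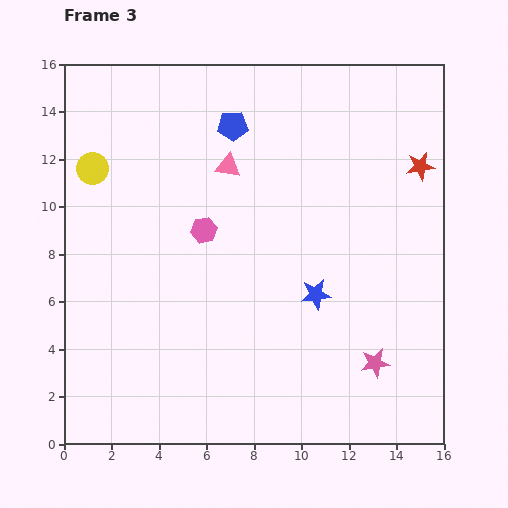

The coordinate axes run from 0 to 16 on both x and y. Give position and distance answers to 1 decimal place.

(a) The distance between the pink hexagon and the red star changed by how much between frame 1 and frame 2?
+3.5

Distance in frame 1: 4.5. Distance in frame 2: 8.0.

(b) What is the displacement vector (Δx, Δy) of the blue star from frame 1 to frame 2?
(-4.9, 2.3)

The blue star was at (10.6, 1.7) in frame 1 and (5.7, 4.0) in frame 2.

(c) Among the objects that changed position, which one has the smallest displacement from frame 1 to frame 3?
the blue star

(moved 4.6)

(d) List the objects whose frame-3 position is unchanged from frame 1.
the yellow circle, the pink star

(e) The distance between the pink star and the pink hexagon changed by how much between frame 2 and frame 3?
-2.3

Distance in frame 2: 11.4. Distance in frame 3: 9.1.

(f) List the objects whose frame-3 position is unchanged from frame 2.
the yellow circle, the pink star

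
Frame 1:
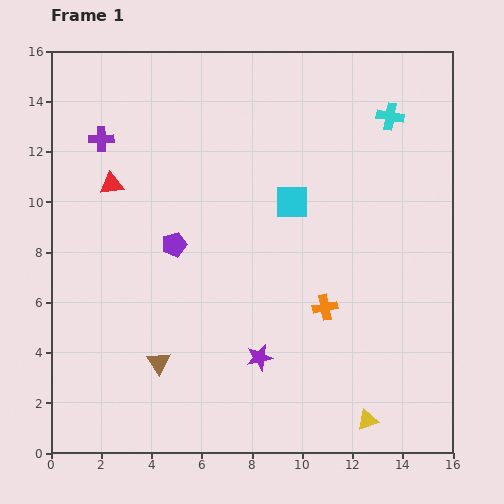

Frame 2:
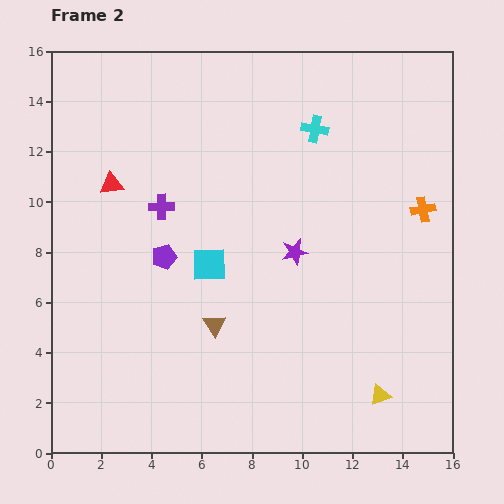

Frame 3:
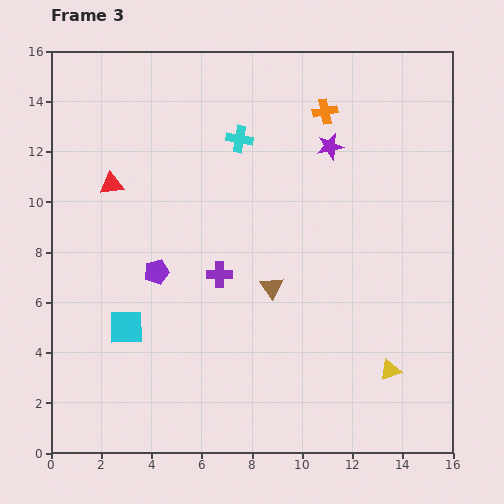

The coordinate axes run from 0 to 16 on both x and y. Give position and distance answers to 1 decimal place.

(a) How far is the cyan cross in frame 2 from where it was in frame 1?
3.0

The cyan cross moved from (13.5, 13.4) to (10.5, 12.9), a distance of √(3.0² + 0.5²) ≈ 3.0.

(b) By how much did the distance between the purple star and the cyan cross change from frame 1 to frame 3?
-7.3

Distance in frame 1: 10.9. Distance in frame 3: 3.6.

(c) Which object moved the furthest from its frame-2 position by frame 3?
the orange cross

(moved 5.5; next 4.4)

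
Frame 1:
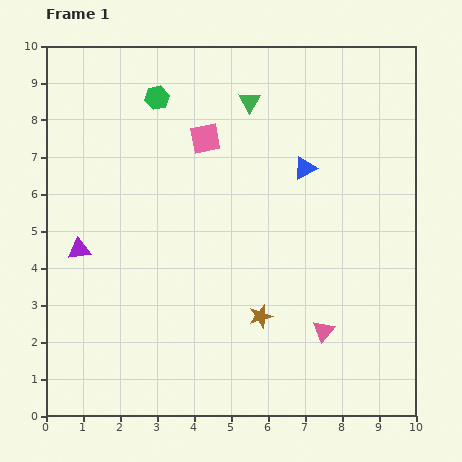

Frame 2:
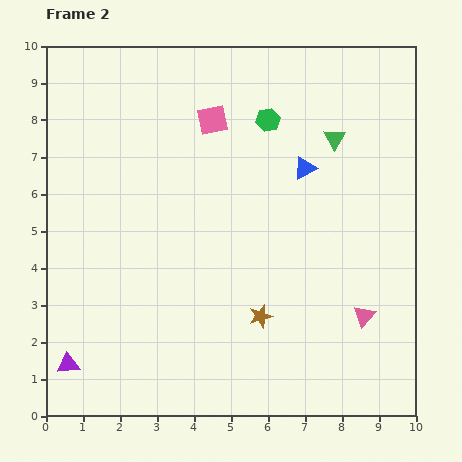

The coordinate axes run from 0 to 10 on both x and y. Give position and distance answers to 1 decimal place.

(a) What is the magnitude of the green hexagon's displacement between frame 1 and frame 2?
3.1

The green hexagon moved from (3.0, 8.6) to (6.0, 8.0), a distance of √(3.0² + 0.6²) ≈ 3.1.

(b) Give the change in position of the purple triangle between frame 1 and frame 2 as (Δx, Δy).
(-0.3, -3.1)

The purple triangle was at (0.9, 4.5) in frame 1 and (0.6, 1.4) in frame 2.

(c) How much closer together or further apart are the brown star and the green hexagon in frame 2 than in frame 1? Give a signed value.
-1.2

Distance in frame 1: 6.5. Distance in frame 2: 5.3.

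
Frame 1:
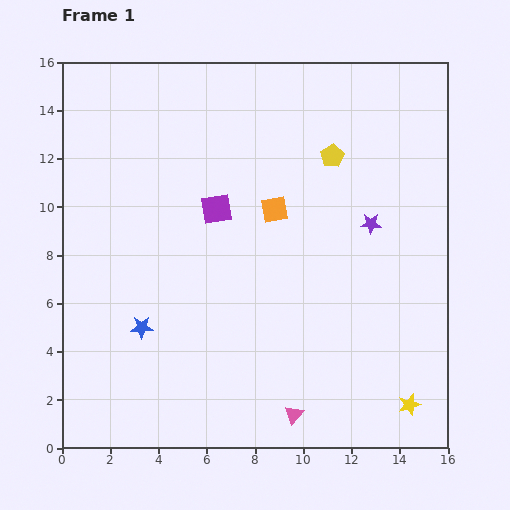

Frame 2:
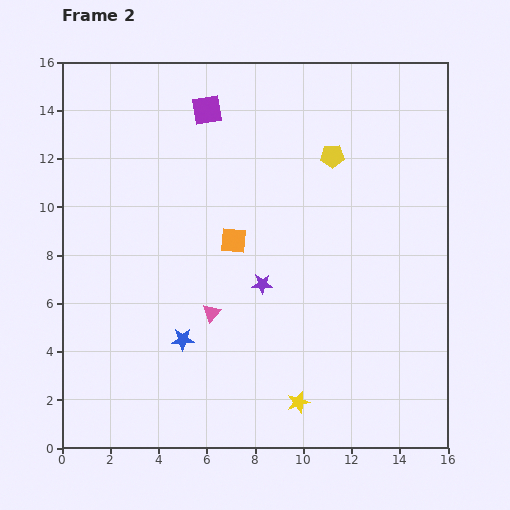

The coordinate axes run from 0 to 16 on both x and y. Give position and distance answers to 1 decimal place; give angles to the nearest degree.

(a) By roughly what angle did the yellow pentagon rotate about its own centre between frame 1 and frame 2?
29° clockwise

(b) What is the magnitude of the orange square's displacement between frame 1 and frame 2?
2.1

The orange square moved from (8.8, 9.9) to (7.1, 8.6), a distance of √(1.7² + 1.3²) ≈ 2.1.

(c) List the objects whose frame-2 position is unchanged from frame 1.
the yellow pentagon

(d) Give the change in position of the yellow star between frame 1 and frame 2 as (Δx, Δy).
(-4.6, 0.1)

The yellow star was at (14.4, 1.8) in frame 1 and (9.8, 1.9) in frame 2.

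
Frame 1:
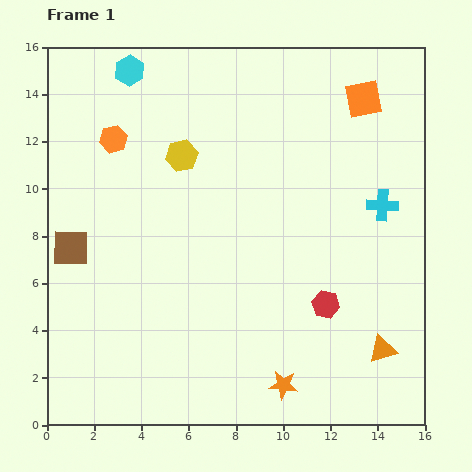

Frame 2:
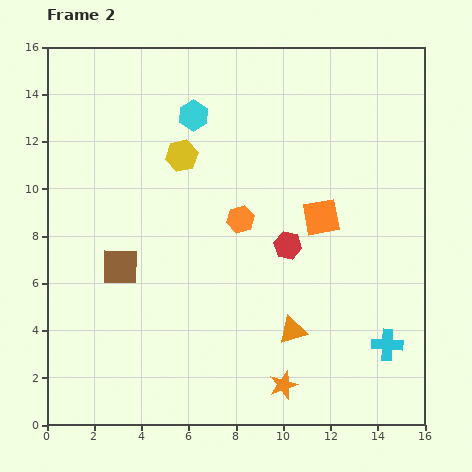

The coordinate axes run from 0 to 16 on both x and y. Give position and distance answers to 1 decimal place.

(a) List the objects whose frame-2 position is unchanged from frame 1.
the yellow hexagon, the orange star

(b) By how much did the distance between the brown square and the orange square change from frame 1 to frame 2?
-5.1

Distance in frame 1: 13.9. Distance in frame 2: 8.8.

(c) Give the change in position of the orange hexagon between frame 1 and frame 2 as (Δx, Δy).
(5.4, -3.4)

The orange hexagon was at (2.8, 12.1) in frame 1 and (8.2, 8.7) in frame 2.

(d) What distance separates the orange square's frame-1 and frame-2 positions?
5.3

The orange square moved from (13.4, 13.8) to (11.6, 8.8), a distance of √(1.8² + 5.0²) ≈ 5.3.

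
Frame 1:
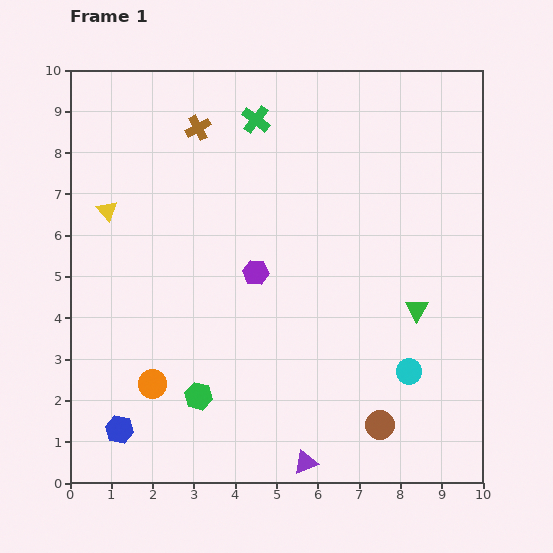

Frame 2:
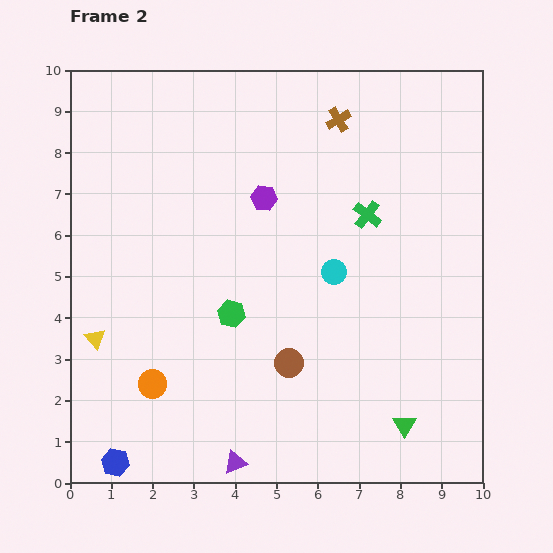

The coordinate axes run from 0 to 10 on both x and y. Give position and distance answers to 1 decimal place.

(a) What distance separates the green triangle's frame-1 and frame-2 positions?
2.8

The green triangle moved from (8.4, 4.2) to (8.1, 1.4), a distance of √(0.3² + 2.8²) ≈ 2.8.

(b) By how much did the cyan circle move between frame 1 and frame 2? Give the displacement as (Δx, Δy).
(-1.8, 2.4)

The cyan circle was at (8.2, 2.7) in frame 1 and (6.4, 5.1) in frame 2.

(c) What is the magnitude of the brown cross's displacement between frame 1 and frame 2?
3.4

The brown cross moved from (3.1, 8.6) to (6.5, 8.8), a distance of √(3.4² + 0.2²) ≈ 3.4.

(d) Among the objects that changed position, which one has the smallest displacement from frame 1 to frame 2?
the blue hexagon

(moved 0.8)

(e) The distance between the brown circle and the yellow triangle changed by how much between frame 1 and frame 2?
-3.7

Distance in frame 1: 8.4. Distance in frame 2: 4.7.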